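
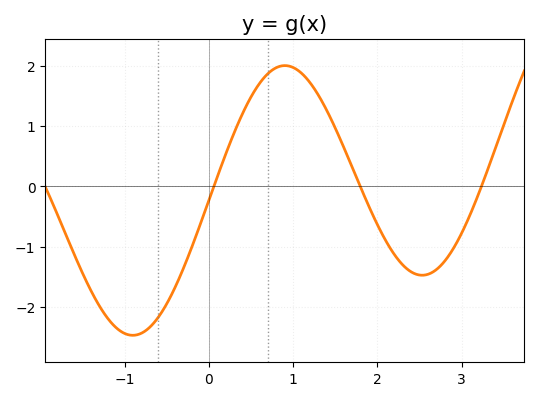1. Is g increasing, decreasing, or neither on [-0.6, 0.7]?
increasing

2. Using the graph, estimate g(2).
-0.6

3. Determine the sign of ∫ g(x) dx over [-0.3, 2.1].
positive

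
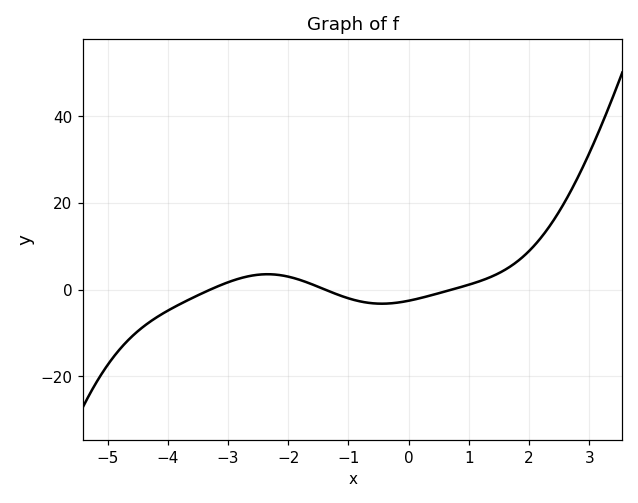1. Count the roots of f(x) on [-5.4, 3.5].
3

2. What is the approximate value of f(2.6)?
20.4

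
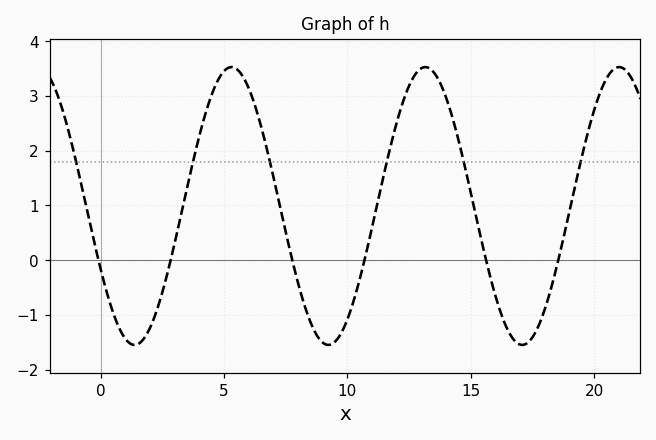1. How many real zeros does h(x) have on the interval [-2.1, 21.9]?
6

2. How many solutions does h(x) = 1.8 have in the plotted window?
6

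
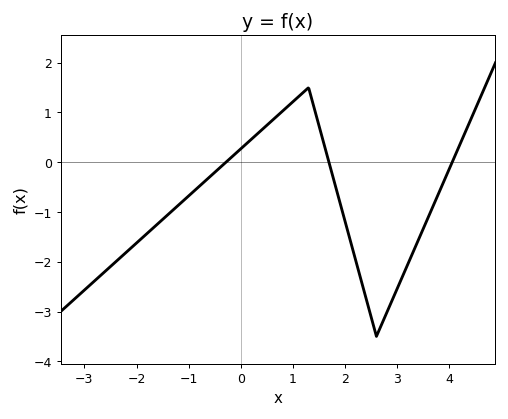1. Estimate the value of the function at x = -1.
-0.7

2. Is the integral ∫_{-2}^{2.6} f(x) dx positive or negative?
negative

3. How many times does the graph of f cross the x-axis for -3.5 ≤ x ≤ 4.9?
3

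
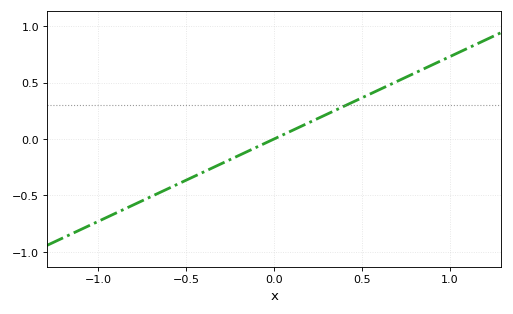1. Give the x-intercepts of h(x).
0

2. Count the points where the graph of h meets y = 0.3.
1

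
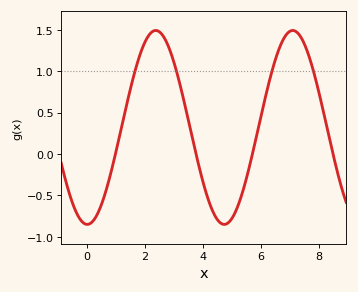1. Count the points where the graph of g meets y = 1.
4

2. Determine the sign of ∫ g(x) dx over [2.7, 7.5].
positive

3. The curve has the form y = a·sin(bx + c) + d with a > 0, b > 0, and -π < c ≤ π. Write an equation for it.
y = 1.17sin(1.33x - 1.6) + 0.32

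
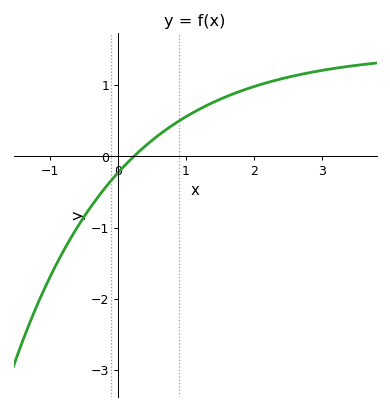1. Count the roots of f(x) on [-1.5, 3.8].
1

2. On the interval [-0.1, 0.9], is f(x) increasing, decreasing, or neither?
increasing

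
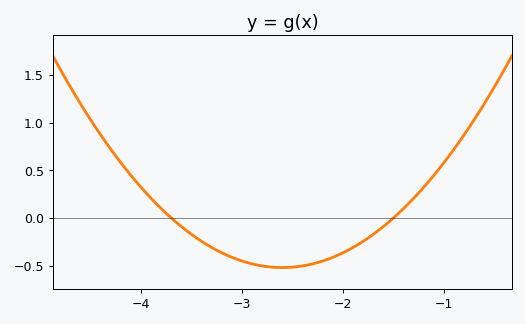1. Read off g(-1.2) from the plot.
0.3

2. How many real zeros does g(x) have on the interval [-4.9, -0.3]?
2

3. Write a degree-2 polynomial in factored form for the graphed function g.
y = 0.43(x + 3.7)(x + 1.5)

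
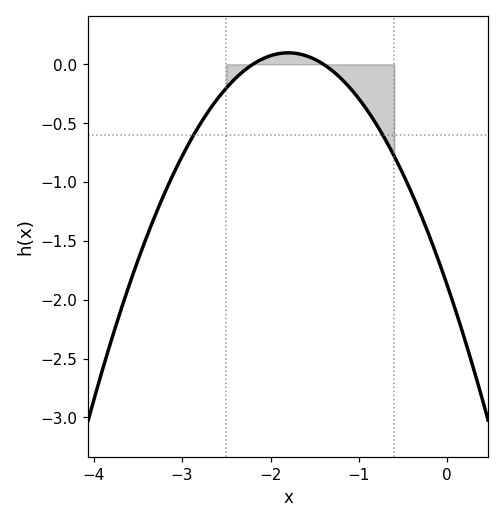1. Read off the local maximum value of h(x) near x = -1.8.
0.098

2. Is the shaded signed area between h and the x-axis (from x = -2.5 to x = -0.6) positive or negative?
negative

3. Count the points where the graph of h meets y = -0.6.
2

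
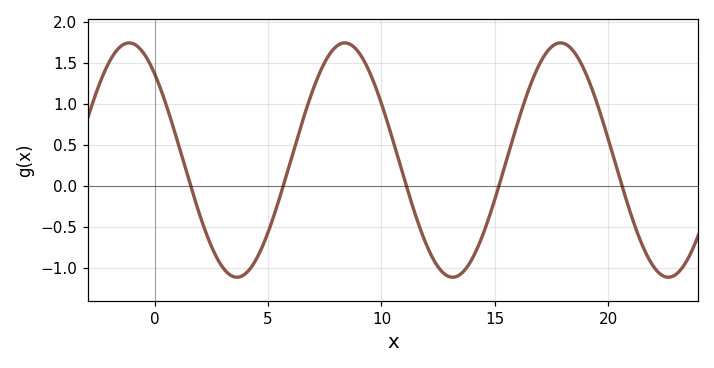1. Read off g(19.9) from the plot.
0.7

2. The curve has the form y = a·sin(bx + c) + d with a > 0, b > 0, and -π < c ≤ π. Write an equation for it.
y = 1.43sin(0.66x + 2.3) + 0.32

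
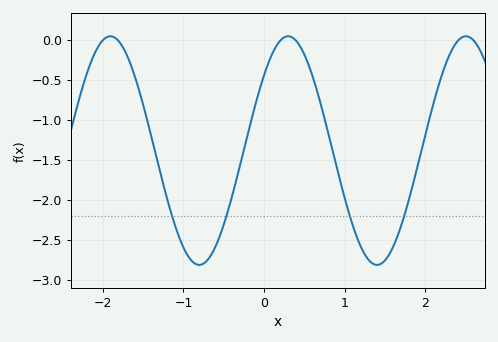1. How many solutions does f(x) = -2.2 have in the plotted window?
4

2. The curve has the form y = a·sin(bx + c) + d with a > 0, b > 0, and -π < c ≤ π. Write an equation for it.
y = 1.43sin(2.9x + 0.72) - 1.38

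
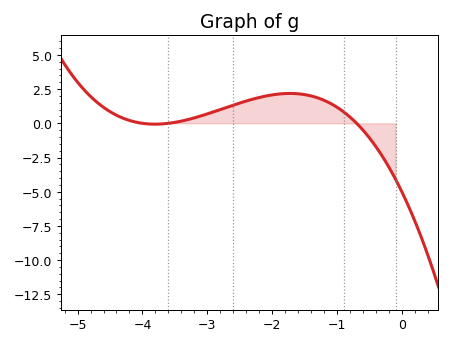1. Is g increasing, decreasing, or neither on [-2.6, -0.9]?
neither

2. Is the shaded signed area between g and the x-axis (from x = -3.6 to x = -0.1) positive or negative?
positive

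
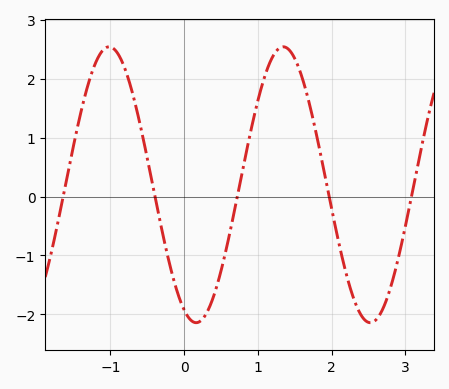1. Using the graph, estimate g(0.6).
-0.725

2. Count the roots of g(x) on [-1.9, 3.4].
5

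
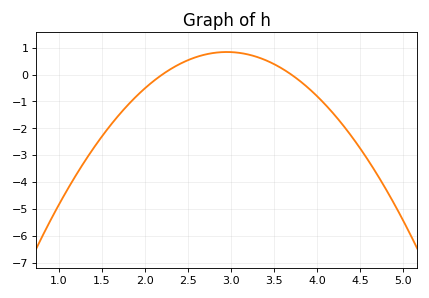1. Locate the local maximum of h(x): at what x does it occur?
2.95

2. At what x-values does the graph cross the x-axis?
2.2, 3.7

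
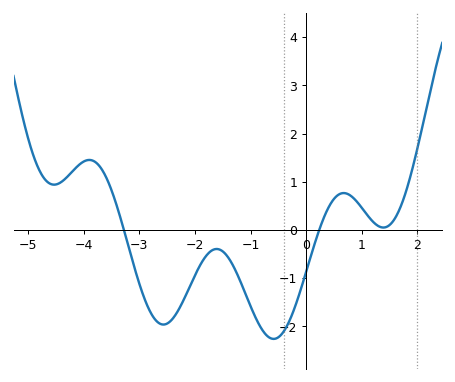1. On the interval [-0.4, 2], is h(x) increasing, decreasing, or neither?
neither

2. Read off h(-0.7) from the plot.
-2.2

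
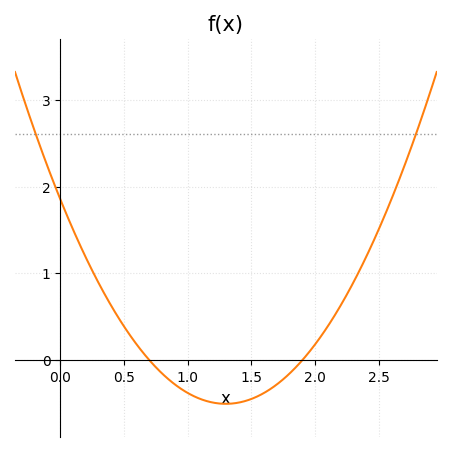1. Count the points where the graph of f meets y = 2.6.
2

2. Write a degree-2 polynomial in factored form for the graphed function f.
y = 1.39(x - 0.7)(x - 1.9)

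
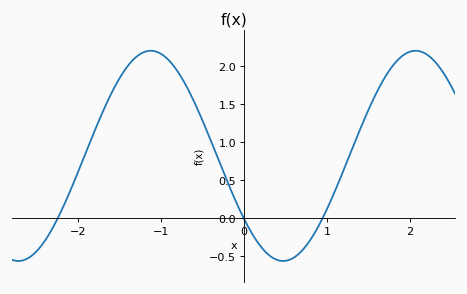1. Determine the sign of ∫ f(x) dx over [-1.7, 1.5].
positive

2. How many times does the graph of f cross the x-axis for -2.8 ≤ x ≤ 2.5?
3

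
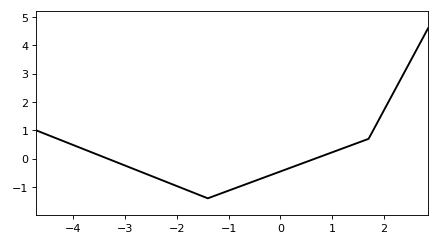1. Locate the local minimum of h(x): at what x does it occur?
-1.4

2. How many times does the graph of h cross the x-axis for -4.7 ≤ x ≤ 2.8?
2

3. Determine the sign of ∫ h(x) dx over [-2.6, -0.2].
negative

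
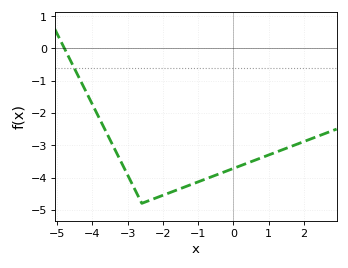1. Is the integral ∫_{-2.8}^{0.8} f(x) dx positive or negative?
negative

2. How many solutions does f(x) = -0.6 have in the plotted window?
1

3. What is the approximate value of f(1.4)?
-3.13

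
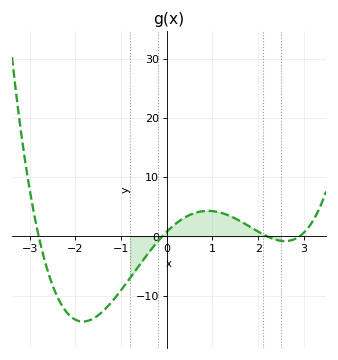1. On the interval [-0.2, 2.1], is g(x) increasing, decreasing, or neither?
neither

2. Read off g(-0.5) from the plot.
-3.8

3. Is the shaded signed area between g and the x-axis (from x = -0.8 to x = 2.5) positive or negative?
positive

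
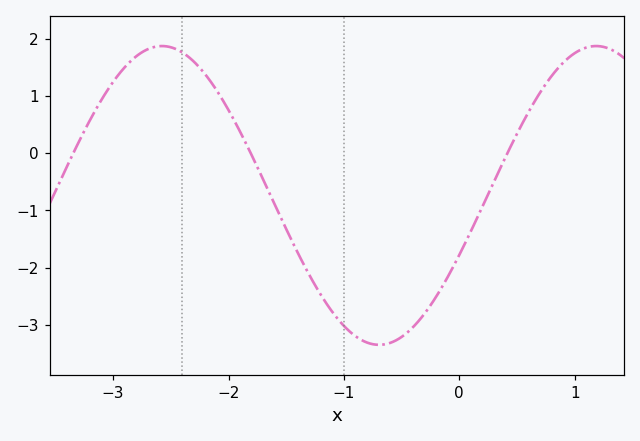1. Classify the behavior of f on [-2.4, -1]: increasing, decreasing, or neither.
decreasing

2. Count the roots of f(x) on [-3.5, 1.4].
3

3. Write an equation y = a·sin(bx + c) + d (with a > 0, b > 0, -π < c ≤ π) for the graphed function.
y = 2.61sin(1.7x - 0.41) - 0.74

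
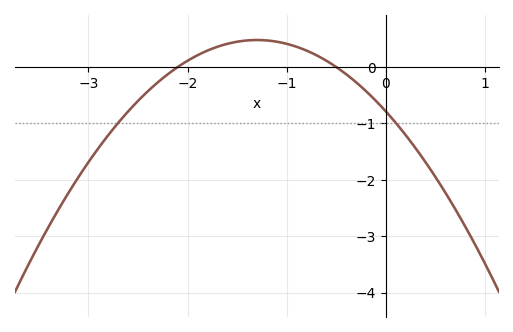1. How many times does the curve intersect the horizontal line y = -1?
2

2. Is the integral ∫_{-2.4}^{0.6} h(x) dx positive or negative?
negative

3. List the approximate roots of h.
-2.1, -0.5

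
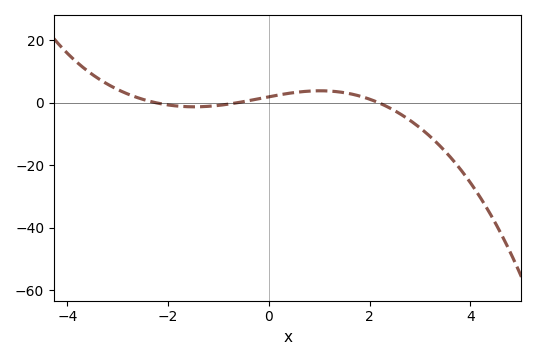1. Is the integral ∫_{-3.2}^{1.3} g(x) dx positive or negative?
positive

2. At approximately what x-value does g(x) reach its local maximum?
1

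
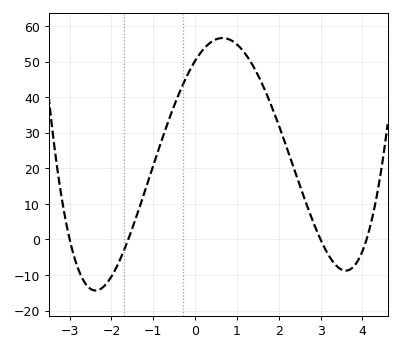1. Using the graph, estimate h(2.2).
26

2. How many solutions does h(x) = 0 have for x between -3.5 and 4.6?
4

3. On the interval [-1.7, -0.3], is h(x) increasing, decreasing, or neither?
increasing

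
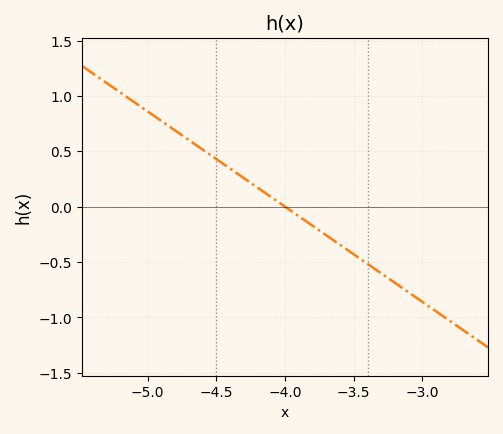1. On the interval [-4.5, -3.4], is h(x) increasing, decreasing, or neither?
decreasing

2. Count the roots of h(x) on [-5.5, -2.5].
1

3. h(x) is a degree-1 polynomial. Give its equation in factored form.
y = -0.86(x + 4)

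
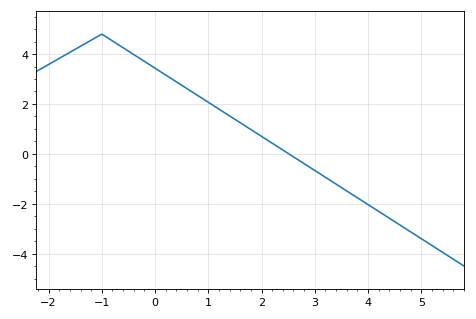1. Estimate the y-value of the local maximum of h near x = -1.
4.8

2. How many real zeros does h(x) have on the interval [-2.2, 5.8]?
1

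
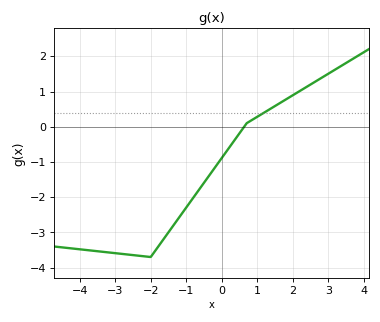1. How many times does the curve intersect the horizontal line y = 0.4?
1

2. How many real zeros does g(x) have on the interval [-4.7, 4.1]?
1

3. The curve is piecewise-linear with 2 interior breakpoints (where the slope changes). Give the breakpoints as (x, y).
(-2, -3.7); (0.7, 0.1)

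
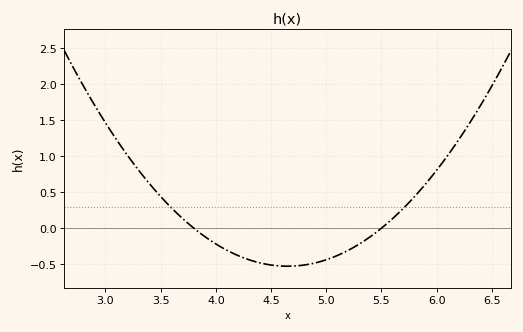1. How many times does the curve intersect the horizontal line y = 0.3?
2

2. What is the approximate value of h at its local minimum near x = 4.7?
-0.55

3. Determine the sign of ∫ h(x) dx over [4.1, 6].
negative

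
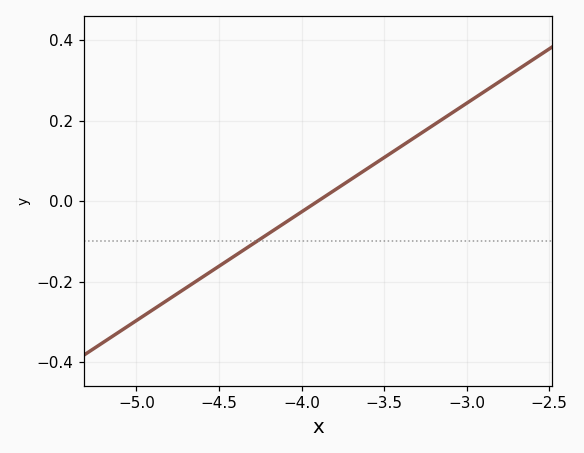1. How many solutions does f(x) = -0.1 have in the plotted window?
1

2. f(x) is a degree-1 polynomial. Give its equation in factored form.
y = 0.27(x + 3.9)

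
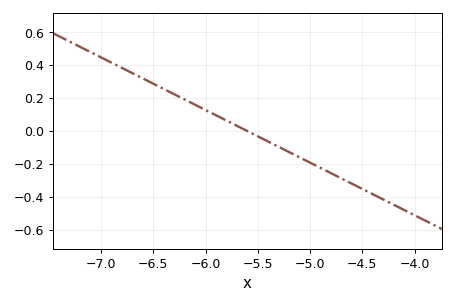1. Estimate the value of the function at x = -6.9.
0.416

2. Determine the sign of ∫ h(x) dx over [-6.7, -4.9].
positive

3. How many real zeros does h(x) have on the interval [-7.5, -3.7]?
1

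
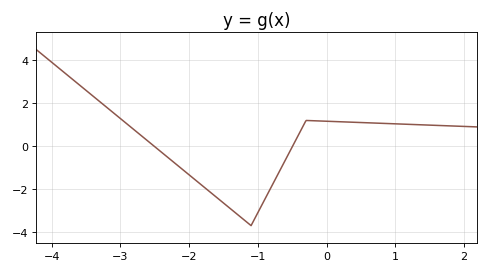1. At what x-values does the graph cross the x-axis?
-2.5, -0.5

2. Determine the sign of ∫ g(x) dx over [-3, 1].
negative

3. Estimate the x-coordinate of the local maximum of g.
-0.3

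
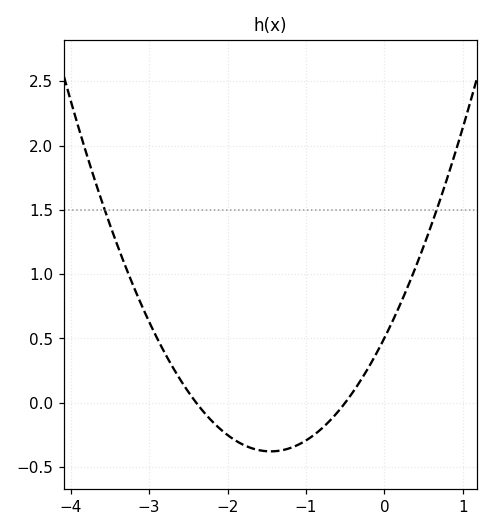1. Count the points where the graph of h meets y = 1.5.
2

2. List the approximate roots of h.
-2.4, -0.5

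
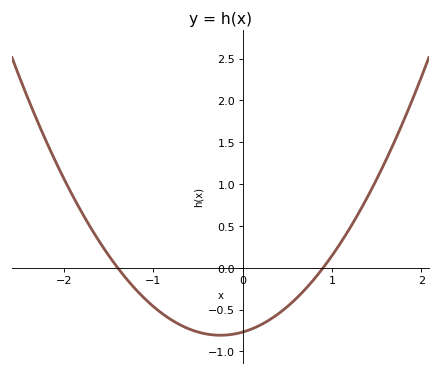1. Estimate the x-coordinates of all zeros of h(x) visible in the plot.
-1.4, 0.9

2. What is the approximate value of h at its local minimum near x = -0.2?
-0.807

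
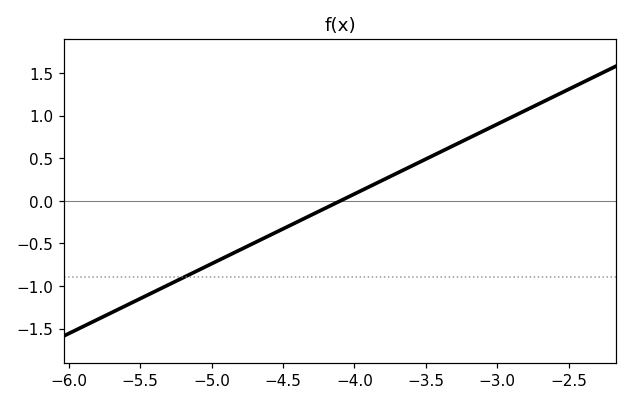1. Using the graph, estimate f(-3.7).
0.35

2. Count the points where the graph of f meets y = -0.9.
1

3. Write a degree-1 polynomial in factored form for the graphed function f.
y = 0.82(x + 4.1)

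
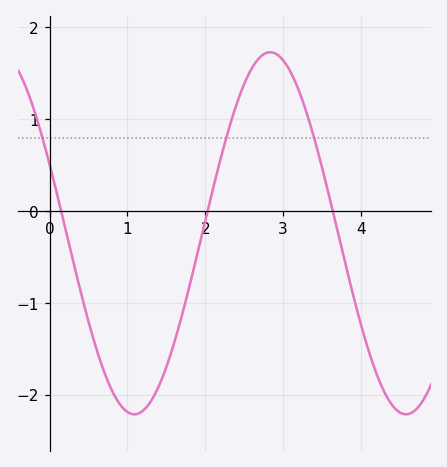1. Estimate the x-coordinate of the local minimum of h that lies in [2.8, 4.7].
4.6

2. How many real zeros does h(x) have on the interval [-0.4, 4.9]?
3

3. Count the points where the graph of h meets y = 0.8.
3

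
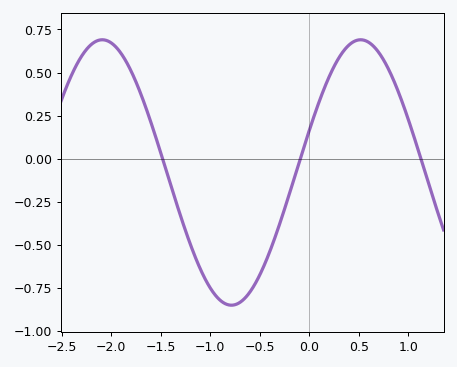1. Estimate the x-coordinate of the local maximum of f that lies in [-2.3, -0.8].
-2.09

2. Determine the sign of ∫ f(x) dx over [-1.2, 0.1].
negative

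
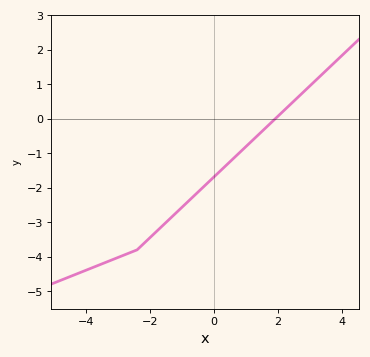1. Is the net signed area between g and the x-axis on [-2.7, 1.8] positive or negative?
negative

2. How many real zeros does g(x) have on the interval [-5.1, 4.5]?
1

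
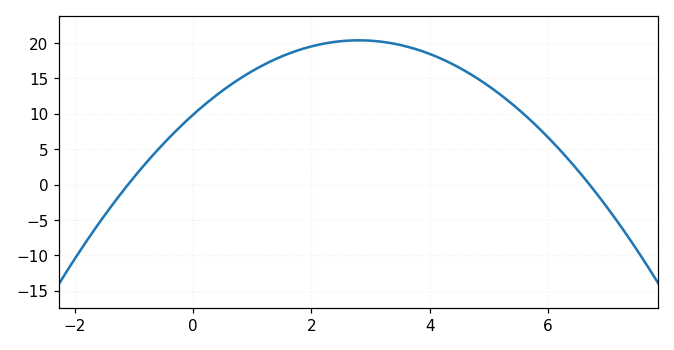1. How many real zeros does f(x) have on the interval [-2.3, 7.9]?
2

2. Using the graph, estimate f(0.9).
15.5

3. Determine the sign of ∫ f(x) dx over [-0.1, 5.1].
positive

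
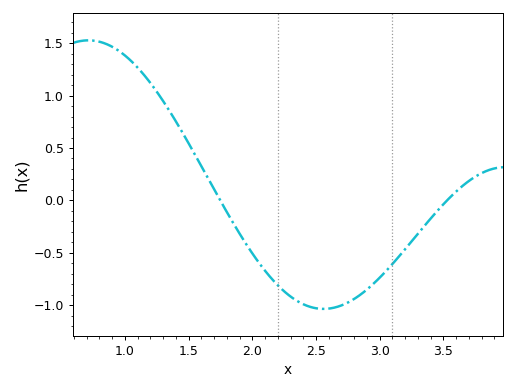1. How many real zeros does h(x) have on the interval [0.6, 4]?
2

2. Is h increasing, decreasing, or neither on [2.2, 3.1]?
neither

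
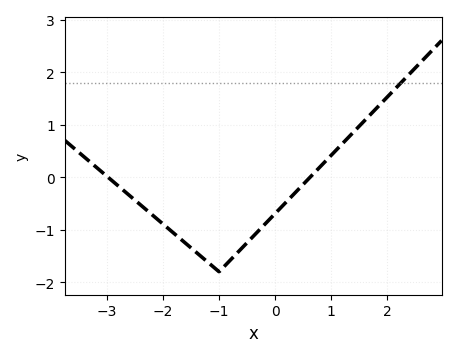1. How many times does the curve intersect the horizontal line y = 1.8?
1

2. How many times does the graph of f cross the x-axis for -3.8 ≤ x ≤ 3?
2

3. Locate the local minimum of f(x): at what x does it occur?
-1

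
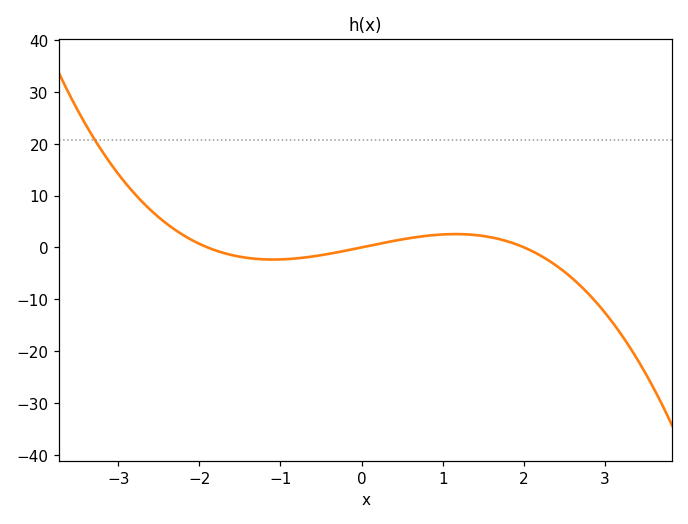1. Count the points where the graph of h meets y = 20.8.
1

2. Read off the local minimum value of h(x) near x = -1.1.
-2.35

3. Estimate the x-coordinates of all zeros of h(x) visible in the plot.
-1.9, 0, 2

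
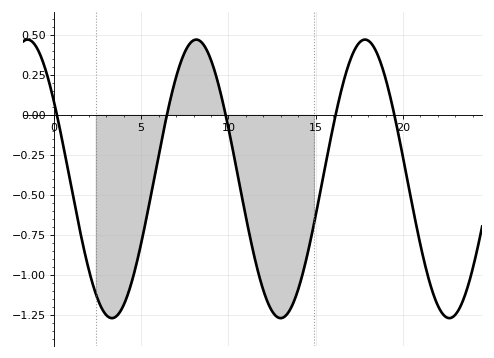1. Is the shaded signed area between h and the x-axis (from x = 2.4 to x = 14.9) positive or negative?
negative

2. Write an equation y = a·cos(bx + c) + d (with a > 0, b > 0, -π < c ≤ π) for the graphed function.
y = 0.87cos(0.65x + 0.982) - 0.4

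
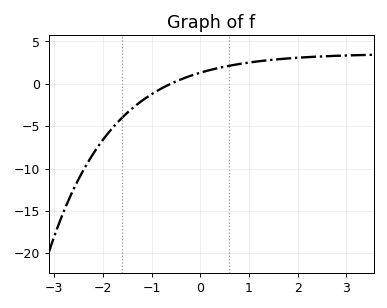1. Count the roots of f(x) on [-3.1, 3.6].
1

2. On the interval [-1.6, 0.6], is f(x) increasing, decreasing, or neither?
increasing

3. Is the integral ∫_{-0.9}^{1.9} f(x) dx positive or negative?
positive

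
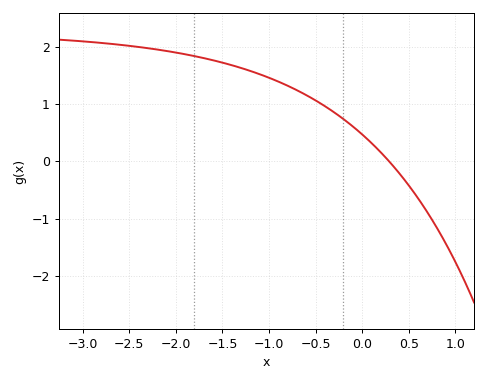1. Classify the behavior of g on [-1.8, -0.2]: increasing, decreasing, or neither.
decreasing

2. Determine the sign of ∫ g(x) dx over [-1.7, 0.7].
positive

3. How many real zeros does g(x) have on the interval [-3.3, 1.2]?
1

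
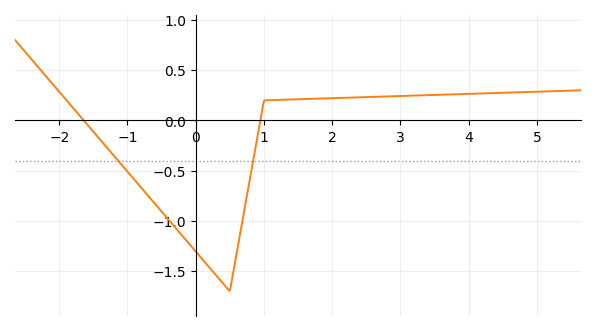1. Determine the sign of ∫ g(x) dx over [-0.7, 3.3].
negative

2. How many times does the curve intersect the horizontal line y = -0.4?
2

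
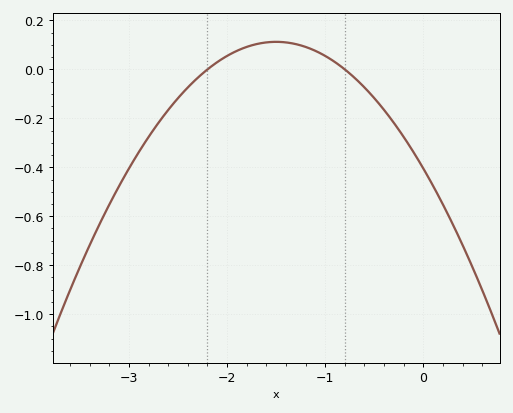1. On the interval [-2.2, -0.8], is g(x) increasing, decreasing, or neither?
neither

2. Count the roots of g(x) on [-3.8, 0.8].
2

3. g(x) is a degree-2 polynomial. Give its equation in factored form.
y = -0.23(x + 2.2)(x + 0.8)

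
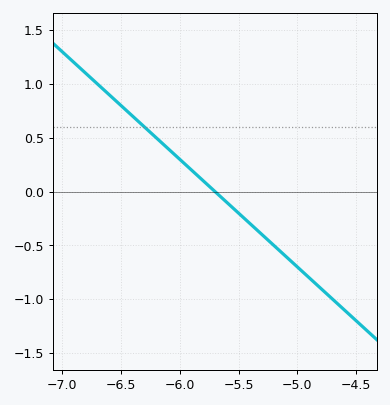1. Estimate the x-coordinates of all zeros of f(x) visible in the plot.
-5.7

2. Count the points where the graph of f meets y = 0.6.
1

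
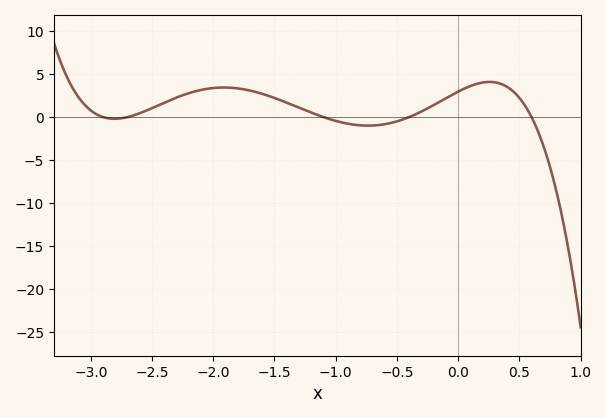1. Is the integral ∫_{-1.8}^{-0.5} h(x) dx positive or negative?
positive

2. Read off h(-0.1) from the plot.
2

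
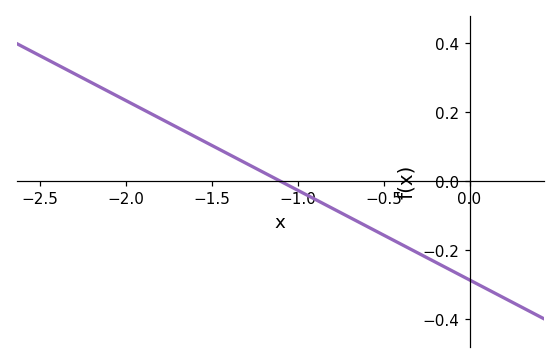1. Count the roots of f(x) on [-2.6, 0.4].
1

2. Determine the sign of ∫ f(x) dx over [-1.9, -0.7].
positive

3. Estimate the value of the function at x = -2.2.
0.286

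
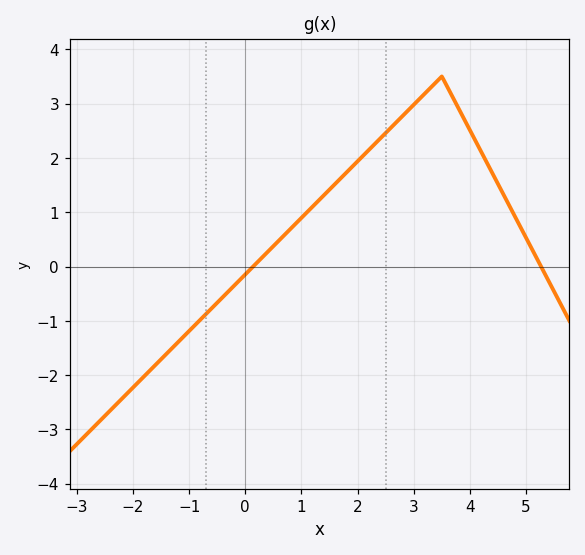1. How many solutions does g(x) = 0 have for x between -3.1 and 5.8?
2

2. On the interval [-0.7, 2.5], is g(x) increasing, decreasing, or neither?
increasing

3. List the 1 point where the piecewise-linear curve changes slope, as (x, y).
(3.5, 3.5)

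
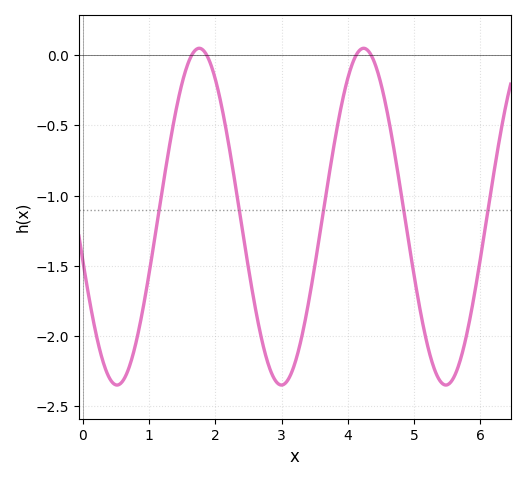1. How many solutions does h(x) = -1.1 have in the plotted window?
5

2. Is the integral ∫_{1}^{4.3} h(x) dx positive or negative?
negative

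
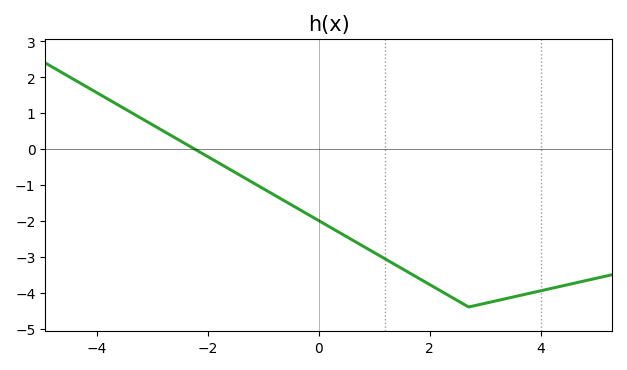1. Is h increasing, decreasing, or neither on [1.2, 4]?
neither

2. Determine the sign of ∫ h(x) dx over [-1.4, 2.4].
negative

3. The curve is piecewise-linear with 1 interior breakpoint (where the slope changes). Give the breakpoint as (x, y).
(2.7, -4.4)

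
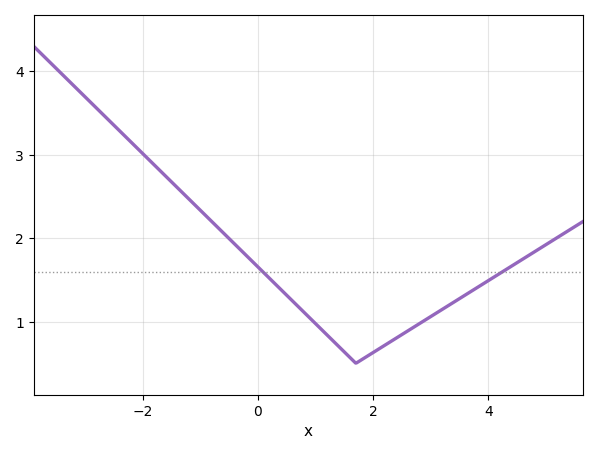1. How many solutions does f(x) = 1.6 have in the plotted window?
2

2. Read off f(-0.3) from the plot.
1.9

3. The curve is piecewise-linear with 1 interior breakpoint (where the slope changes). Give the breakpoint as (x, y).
(1.7, 0.5)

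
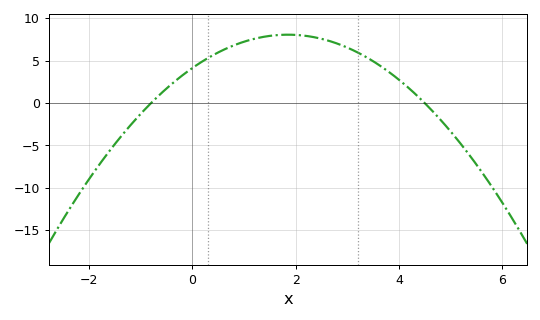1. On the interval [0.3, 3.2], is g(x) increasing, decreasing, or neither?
neither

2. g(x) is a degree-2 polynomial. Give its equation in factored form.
y = -1.15(x + 0.8)(x - 4.5)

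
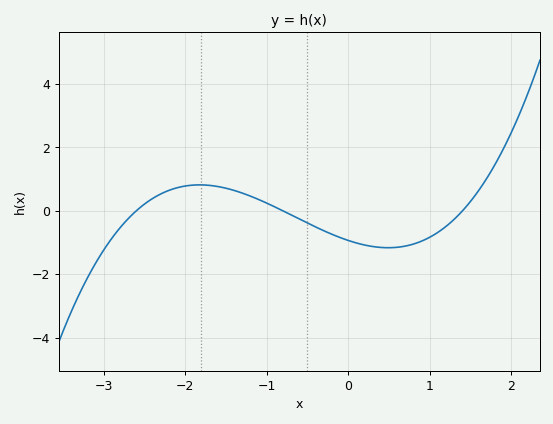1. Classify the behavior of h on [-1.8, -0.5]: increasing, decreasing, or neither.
decreasing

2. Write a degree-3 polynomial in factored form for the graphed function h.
y = 0.32(x + 2.6)(x + 0.8)(x - 1.4)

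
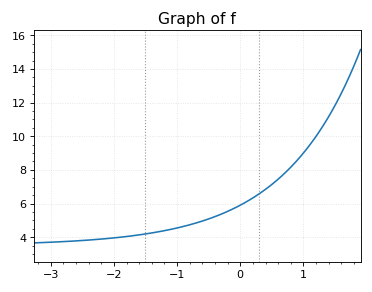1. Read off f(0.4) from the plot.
6.85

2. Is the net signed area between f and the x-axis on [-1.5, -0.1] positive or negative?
positive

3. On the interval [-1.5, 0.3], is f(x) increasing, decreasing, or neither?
increasing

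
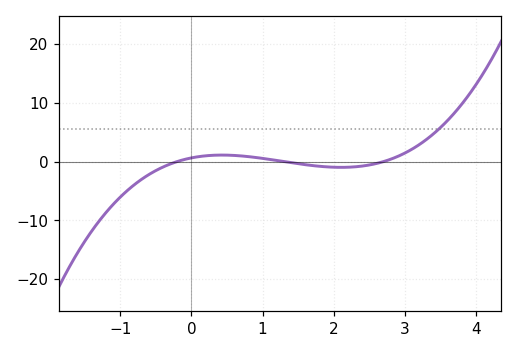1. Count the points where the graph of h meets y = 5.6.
1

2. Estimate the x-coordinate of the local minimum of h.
2.1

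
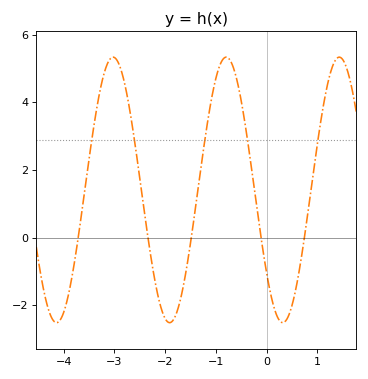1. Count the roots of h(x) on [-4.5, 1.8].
5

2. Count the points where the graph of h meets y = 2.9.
5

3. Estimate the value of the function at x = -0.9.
5.18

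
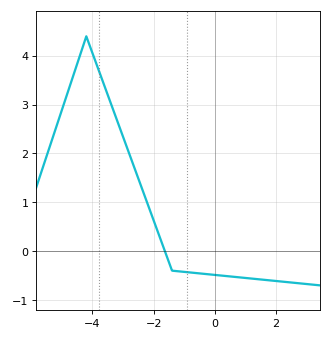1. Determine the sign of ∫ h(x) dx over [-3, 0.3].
positive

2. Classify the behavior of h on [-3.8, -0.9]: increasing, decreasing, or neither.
decreasing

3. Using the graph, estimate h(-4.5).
3.83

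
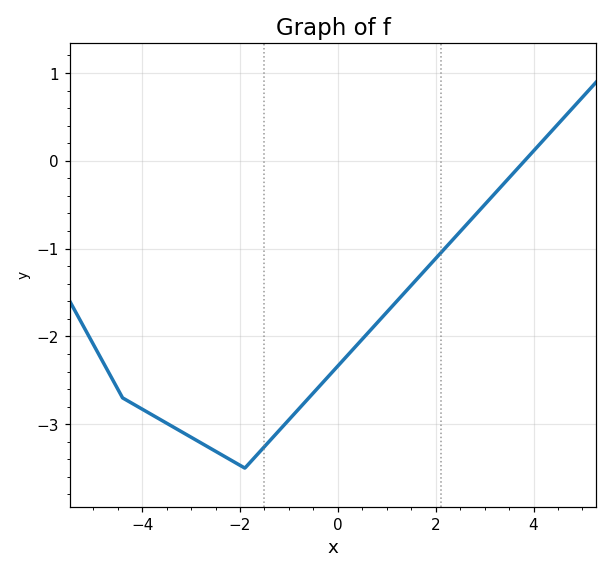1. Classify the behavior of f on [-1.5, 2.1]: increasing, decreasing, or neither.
increasing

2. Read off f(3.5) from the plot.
-0.2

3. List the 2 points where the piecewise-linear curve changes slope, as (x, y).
(-4.4, -2.7); (-1.9, -3.5)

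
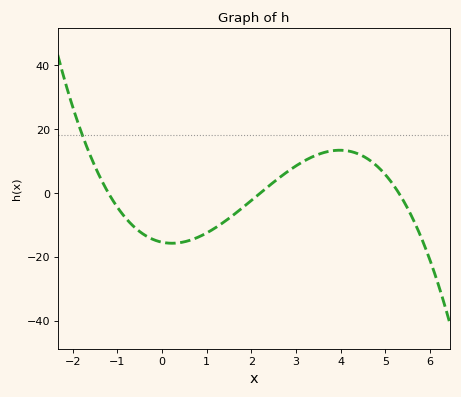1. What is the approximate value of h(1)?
-12.5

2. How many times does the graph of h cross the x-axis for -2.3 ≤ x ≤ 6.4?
3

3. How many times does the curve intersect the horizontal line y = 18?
1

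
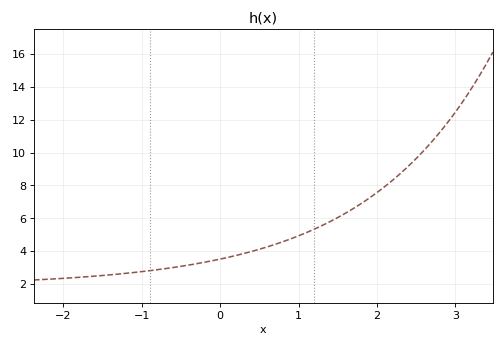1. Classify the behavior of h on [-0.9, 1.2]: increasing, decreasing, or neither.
increasing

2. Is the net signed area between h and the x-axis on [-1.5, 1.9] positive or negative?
positive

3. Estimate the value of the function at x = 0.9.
4.74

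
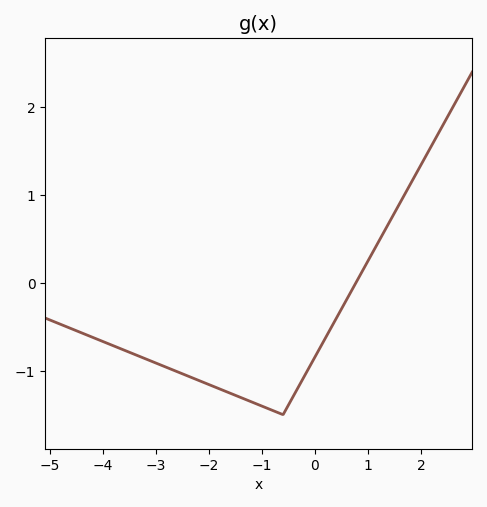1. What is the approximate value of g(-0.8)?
-1.5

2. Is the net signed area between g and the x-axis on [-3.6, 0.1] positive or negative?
negative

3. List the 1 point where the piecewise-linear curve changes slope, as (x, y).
(-0.6, -1.5)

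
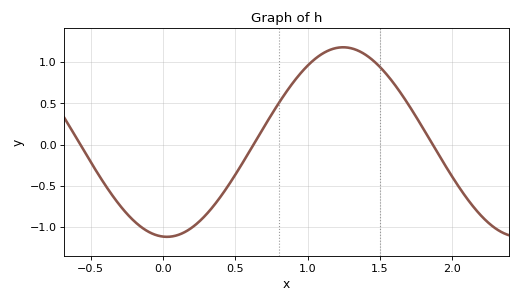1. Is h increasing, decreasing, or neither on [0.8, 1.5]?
neither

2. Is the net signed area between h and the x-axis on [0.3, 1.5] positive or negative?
positive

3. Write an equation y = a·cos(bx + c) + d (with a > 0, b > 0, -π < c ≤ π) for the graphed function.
y = 1.15cos(2.58x + 3.07) + 0.03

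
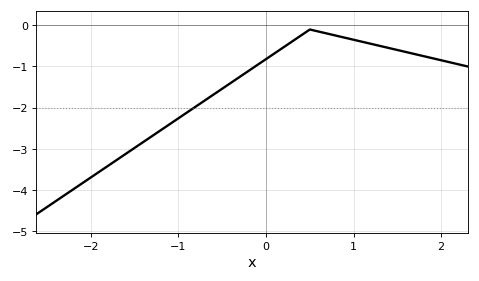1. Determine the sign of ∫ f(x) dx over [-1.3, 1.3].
negative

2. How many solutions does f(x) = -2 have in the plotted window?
1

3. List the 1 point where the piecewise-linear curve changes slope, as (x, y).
(0.5, -0.1)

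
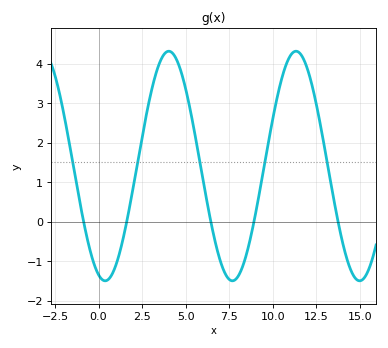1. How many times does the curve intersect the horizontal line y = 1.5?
5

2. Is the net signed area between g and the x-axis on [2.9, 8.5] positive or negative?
positive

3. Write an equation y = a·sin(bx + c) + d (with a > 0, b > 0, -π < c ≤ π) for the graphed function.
y = 2.91sin(0.86x - 1.9) + 1.41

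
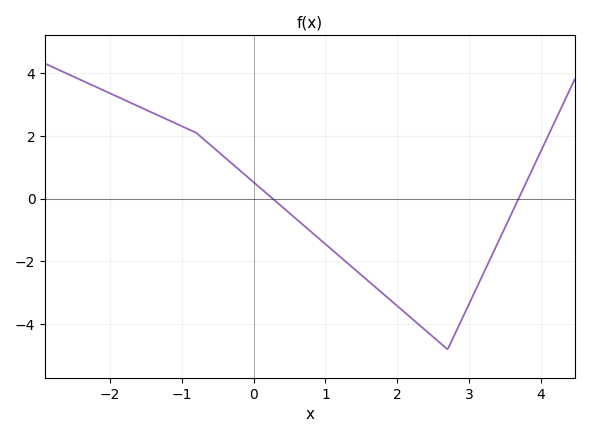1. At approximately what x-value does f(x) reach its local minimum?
2.7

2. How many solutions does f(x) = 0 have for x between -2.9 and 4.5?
2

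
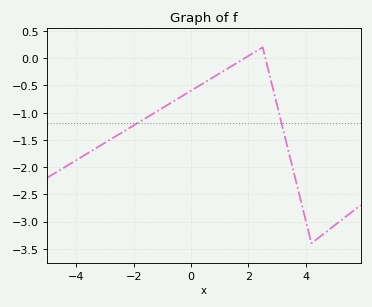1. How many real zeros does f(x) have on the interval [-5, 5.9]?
2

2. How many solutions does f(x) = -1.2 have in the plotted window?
2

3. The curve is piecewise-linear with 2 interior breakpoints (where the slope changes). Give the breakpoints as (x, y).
(2.5, 0.2); (4.2, -3.4)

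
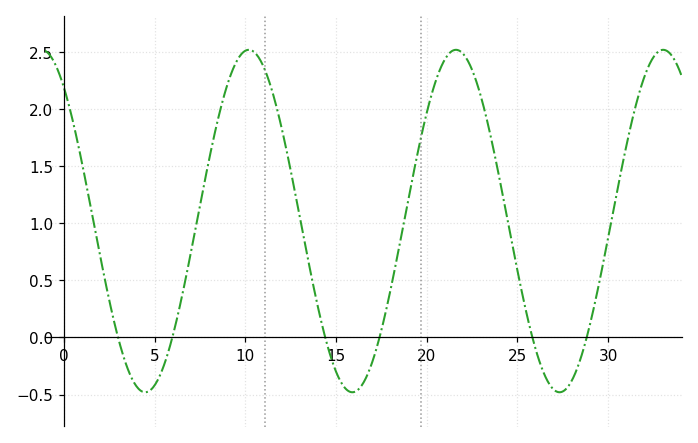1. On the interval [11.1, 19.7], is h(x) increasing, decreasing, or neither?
neither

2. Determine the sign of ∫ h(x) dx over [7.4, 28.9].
positive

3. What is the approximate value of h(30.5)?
1.3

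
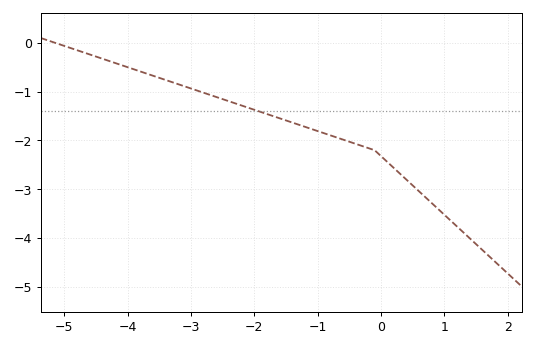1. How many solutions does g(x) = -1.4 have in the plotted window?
1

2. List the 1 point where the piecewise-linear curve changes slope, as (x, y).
(-0.1, -2.2)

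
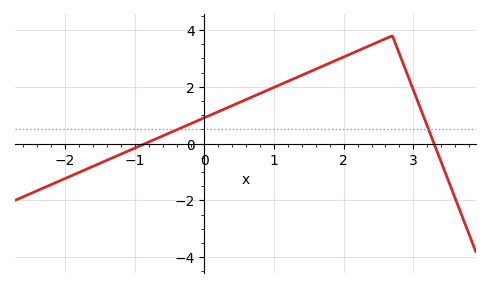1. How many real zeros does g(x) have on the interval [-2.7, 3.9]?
2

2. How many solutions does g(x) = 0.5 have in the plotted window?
2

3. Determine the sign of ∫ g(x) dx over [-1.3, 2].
positive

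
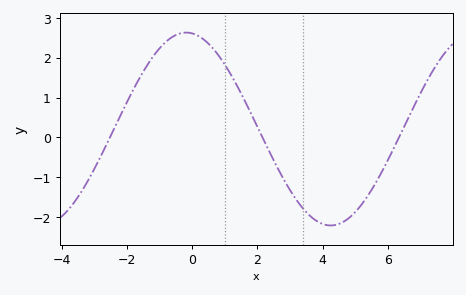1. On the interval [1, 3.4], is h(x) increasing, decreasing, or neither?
decreasing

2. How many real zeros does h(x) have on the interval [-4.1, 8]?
3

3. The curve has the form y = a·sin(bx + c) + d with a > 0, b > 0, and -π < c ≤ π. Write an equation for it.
y = 2.42sin(0.71x + 1.7) + 0.21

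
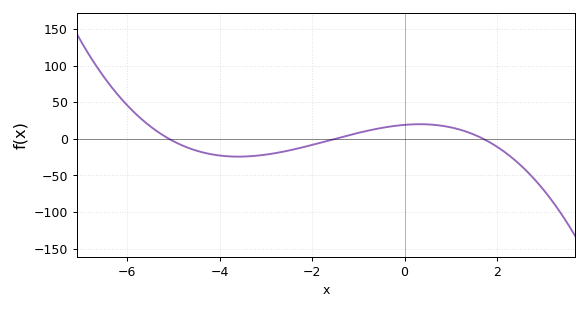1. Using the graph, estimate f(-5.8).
33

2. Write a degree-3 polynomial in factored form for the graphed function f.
y = -1.46(x + 5.1)(x + 1.5)(x - 1.7)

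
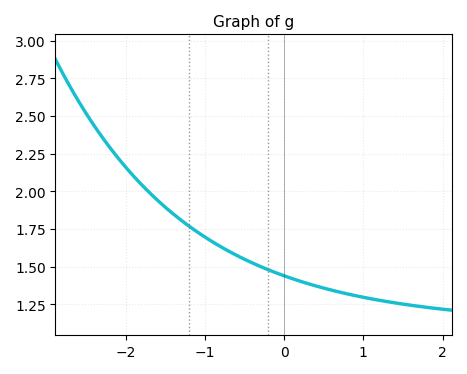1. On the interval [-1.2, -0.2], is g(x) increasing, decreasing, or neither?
decreasing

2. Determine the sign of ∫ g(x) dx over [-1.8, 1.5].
positive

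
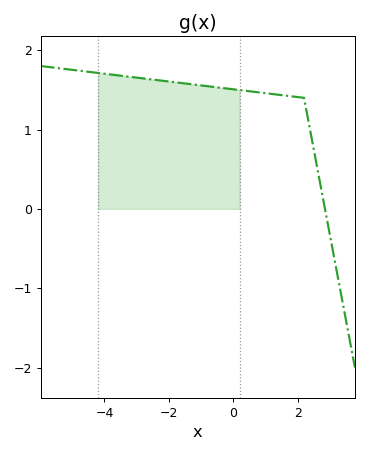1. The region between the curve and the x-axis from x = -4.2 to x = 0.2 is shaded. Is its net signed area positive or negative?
positive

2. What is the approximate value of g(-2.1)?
1.6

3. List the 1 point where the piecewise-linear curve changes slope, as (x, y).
(2.2, 1.4)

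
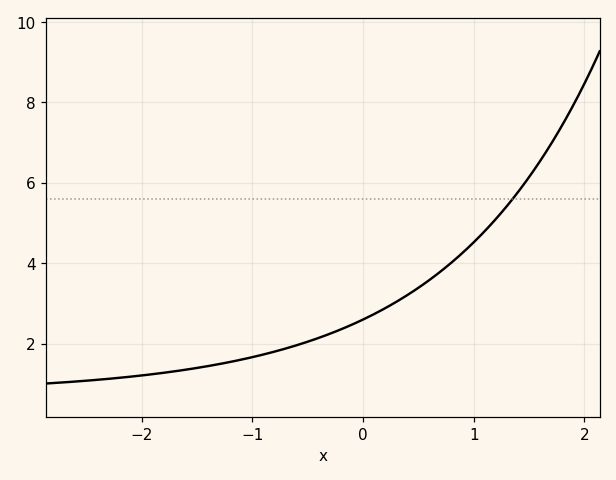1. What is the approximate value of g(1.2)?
5.1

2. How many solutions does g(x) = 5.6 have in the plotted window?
1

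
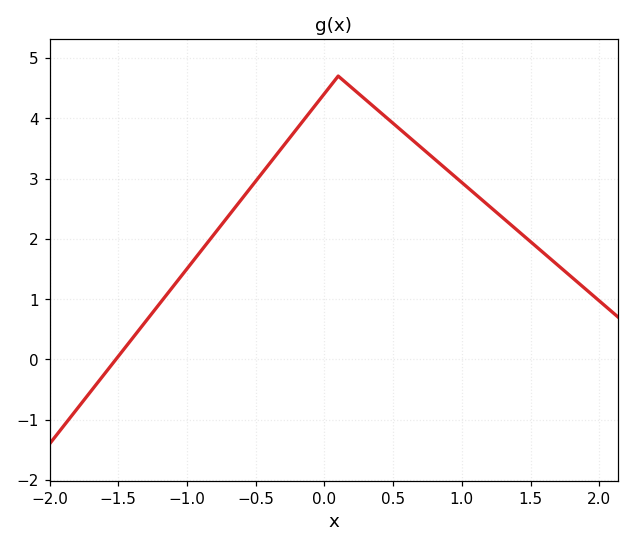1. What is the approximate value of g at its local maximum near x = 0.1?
4.7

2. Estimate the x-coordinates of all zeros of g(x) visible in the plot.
-1.52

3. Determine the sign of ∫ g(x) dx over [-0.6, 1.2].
positive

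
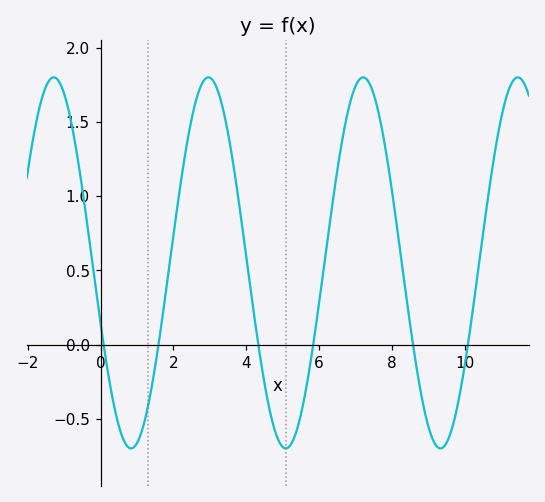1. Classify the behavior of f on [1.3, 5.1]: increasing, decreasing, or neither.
neither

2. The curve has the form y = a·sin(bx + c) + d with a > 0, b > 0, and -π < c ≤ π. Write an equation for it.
y = 1.25sin(1.48x - 2.81) + 0.55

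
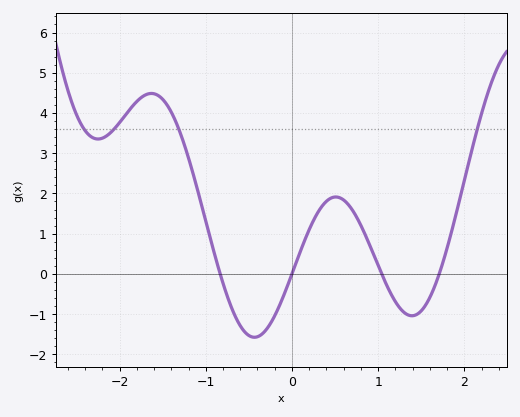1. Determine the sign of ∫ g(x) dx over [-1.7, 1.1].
positive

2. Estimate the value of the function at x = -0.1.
-0.558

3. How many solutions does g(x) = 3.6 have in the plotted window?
4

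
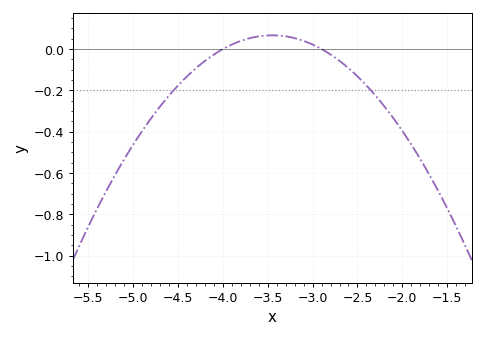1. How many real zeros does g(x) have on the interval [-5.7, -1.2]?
2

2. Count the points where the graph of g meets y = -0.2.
2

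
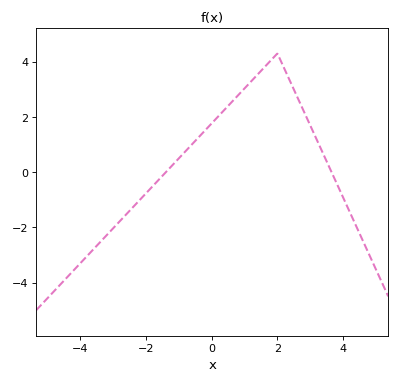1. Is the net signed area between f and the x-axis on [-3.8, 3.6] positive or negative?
positive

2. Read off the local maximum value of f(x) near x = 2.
4.2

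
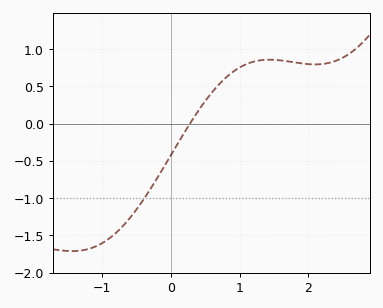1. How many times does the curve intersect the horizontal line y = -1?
1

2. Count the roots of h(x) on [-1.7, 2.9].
1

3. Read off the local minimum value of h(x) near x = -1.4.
-1.71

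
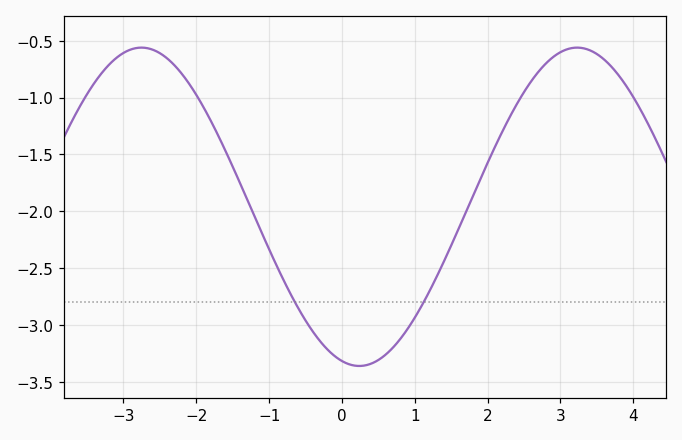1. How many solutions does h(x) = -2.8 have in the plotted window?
2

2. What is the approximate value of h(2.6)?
-0.856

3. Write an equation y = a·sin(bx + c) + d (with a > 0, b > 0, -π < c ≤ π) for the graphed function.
y = 1.4sin(1.05x - 1.82) - 1.96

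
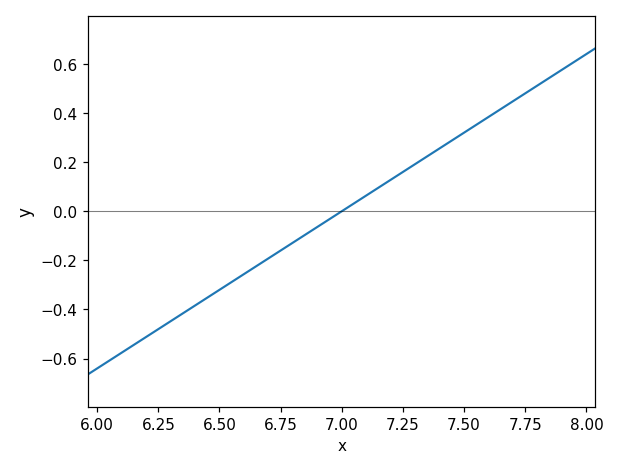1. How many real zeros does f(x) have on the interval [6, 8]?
1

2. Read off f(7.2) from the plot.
0.128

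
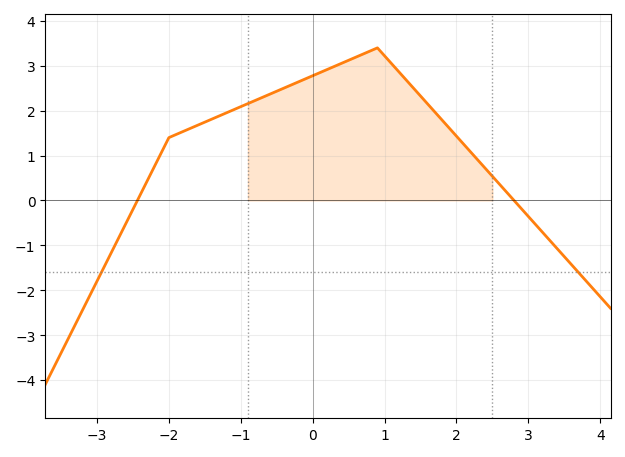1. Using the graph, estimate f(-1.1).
2.02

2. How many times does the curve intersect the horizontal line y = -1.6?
2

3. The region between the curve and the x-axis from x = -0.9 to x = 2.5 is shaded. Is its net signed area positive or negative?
positive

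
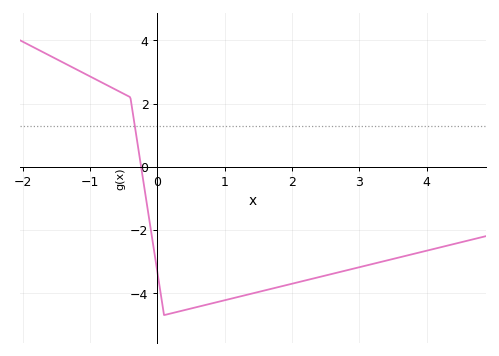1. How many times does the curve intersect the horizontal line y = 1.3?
1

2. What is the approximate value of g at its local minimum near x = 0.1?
-4.6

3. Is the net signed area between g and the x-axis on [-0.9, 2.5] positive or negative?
negative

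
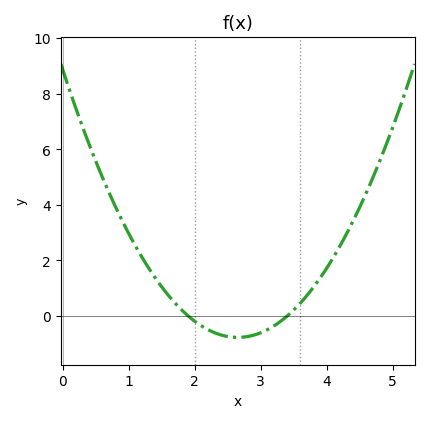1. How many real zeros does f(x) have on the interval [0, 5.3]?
2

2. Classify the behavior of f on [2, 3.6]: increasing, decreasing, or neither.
neither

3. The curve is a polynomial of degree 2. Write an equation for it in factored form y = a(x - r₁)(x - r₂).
y = 1.37(x - 1.9)(x - 3.4)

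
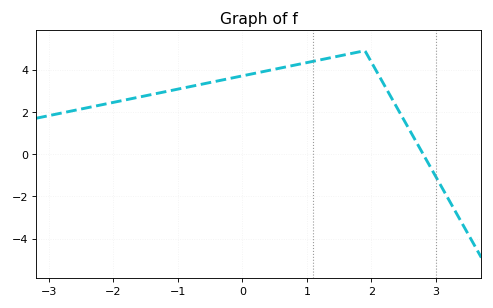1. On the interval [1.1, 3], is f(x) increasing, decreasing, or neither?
neither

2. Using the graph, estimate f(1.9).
4.9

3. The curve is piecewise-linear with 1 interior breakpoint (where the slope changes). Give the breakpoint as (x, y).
(1.9, 4.9)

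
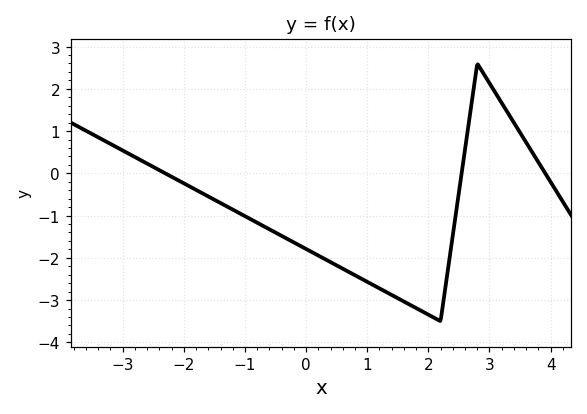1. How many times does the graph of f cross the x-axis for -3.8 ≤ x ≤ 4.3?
3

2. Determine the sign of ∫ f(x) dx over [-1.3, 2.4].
negative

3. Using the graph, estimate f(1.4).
-2.88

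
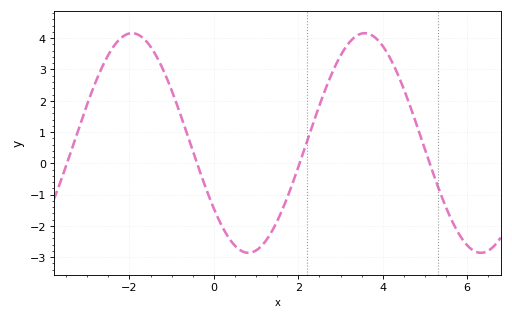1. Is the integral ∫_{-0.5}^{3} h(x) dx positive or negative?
negative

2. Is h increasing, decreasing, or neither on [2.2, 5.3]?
neither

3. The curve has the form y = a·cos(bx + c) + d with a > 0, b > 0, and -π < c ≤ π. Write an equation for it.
y = 3.51cos(1.14x + 2.21) + 0.65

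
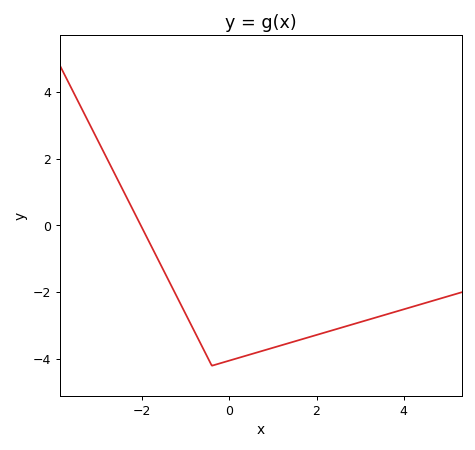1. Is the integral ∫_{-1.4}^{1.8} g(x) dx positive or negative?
negative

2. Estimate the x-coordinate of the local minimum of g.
-0.399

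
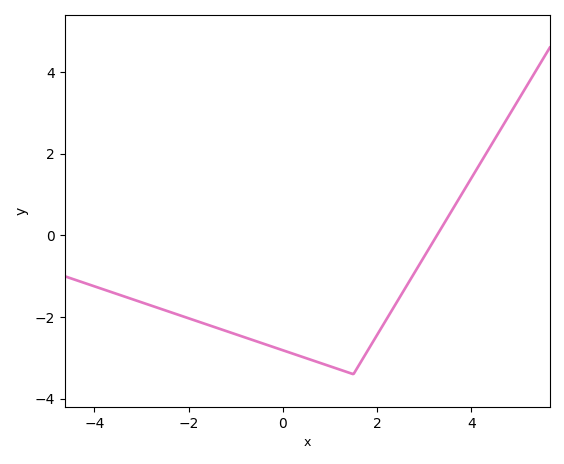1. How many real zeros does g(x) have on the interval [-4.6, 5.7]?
1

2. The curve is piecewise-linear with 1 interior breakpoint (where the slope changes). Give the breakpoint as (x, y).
(1.5, -3.4)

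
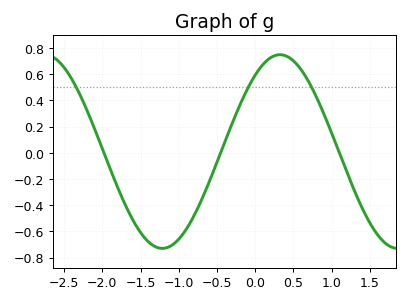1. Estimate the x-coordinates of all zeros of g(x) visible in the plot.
-2, -0.5, 1.1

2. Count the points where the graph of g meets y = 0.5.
3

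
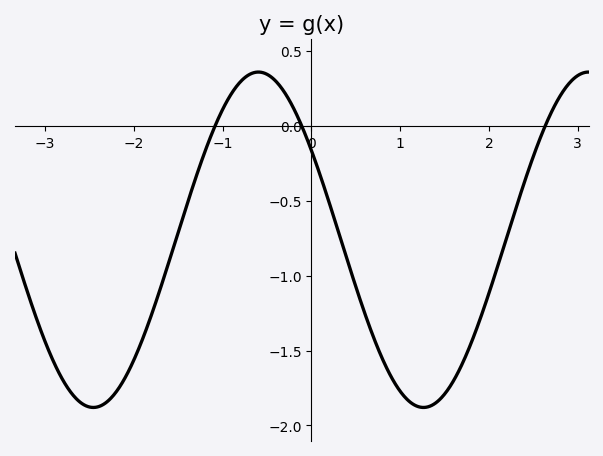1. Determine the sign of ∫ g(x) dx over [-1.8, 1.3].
negative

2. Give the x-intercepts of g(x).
-1.09, -0.109, 2.63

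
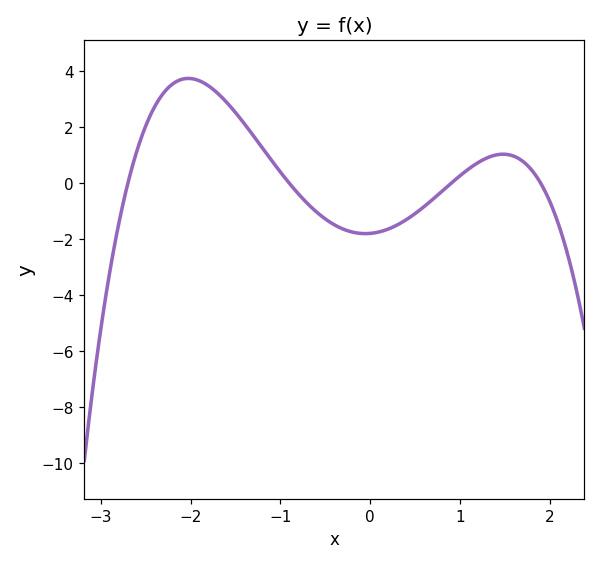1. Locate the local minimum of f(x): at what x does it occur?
-0.055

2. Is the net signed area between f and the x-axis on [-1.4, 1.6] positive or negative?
negative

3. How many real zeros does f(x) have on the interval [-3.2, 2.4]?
4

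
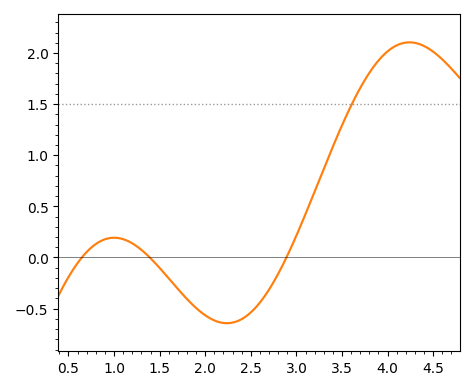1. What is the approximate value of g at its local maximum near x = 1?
0.2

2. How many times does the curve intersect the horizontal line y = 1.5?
1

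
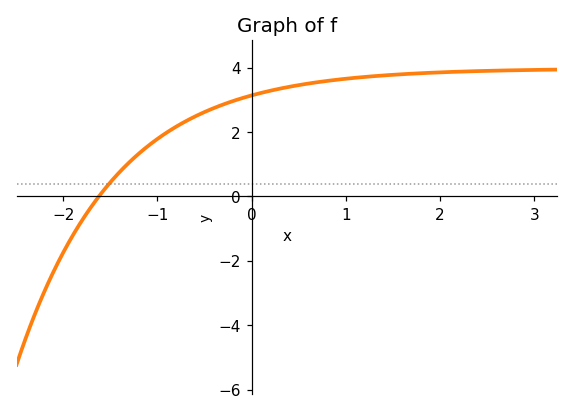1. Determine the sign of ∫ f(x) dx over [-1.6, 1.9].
positive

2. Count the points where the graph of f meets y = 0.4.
1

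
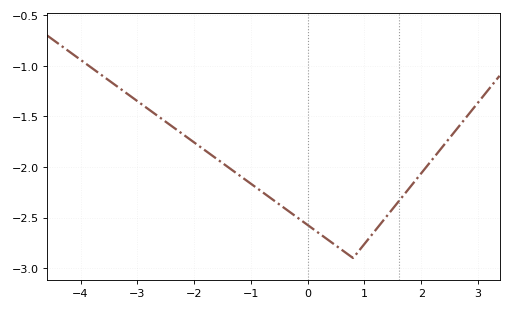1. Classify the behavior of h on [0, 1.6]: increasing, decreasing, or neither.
neither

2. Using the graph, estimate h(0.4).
-2.74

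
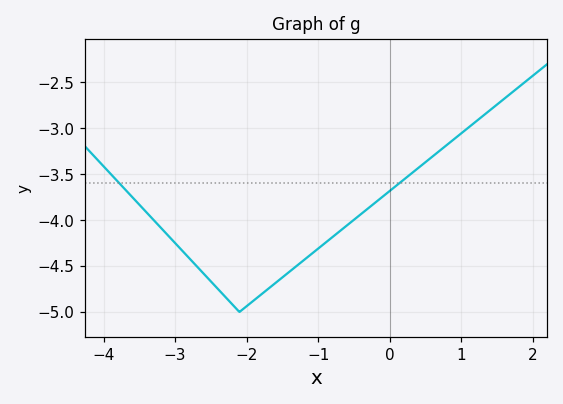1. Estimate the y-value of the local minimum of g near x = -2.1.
-5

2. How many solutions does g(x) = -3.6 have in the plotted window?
2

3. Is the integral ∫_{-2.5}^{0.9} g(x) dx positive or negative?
negative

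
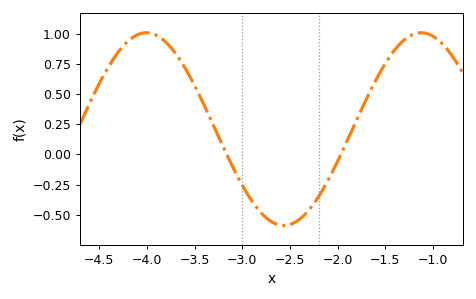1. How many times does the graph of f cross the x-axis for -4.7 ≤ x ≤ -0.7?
2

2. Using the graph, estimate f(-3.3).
0.235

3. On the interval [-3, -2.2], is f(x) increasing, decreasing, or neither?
neither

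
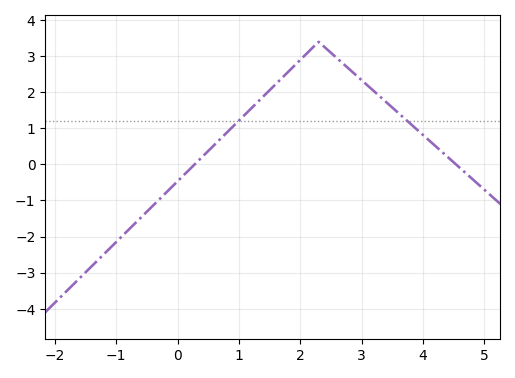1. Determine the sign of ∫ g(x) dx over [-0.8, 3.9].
positive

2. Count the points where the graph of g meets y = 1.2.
2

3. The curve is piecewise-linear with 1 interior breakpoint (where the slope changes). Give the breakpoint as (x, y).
(2.3, 3.4)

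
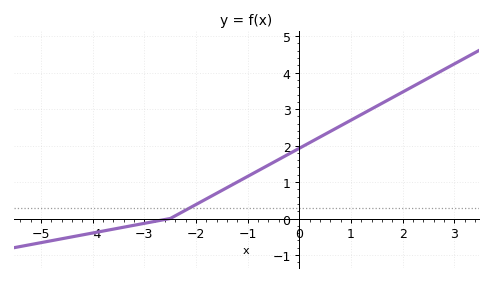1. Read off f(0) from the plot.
1.9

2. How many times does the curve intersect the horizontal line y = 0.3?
1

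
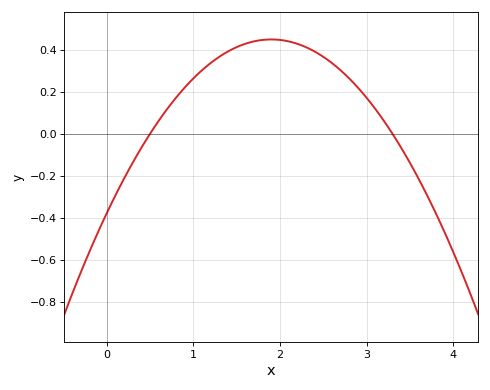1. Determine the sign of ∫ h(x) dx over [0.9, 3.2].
positive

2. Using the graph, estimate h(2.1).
0.442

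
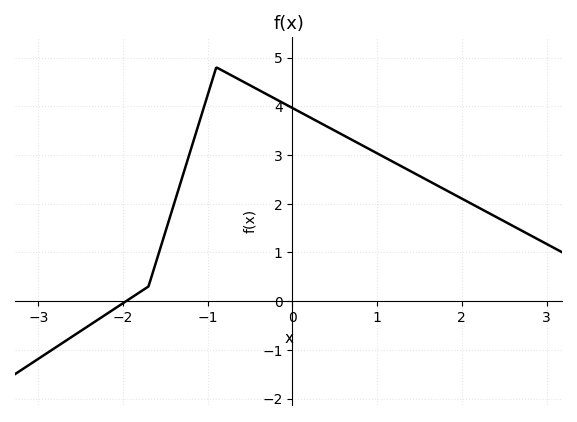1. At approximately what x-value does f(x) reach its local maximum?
-0.9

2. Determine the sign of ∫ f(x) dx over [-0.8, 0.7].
positive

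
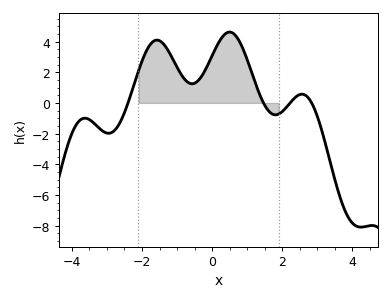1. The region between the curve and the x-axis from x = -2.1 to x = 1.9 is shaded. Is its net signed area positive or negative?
positive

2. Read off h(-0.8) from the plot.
1.6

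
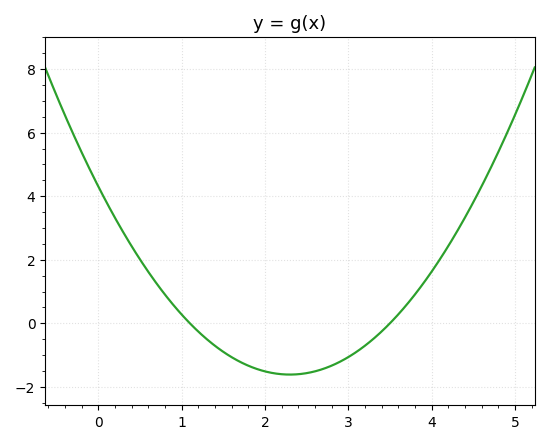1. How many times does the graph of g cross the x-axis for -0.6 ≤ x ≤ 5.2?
2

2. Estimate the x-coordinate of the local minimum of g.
2.3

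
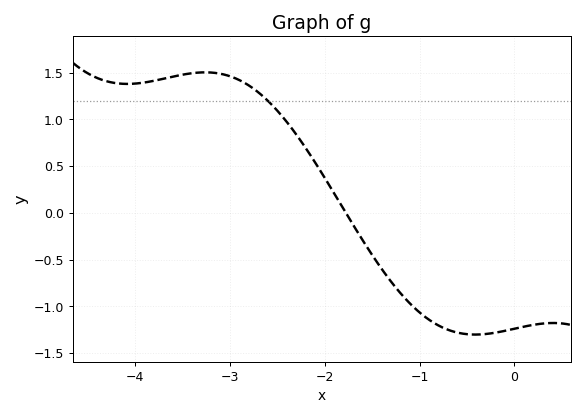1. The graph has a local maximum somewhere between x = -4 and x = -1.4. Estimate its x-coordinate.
-3.26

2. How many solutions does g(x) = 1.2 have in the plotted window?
1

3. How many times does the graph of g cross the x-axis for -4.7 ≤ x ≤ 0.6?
1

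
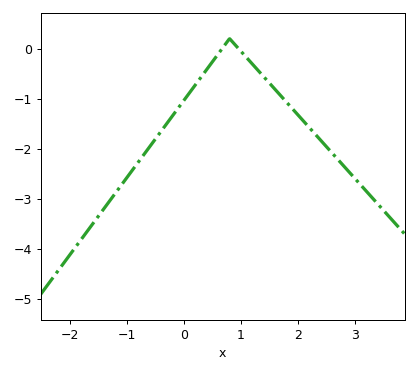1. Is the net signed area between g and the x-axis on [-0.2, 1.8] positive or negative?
negative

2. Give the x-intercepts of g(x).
0.7, 1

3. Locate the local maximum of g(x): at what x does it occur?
0.8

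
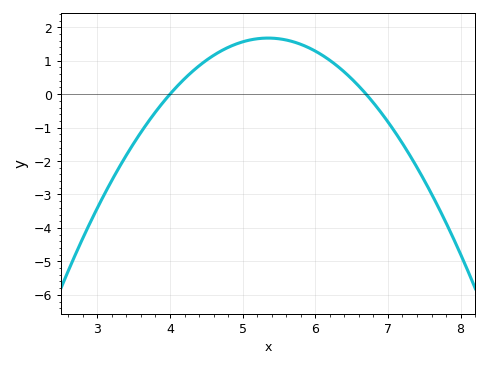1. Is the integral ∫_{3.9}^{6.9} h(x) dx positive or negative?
positive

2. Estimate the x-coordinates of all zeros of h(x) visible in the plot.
4, 6.7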